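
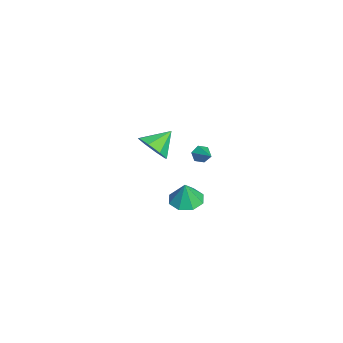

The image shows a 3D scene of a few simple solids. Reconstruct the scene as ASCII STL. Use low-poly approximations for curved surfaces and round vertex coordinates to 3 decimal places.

solid 
facet normal -0.816 -0.366 -0.446
outer loop
vertex -3.015 0.223 -1.934
vertex -3.352 0.594 -1.622
vertex -3.139 0.759 -2.147
endloop
endfacet
facet normal 0.785 -0.064 -0.617
outer loop
vertex -3.015 0.223 -1.934
vertex -3.139 0.759 -2.147
vertex -2.208 1.106 -0.998
endloop
endfacet
facet normal -0.817 -0.365 -0.446
outer loop
vertex -3.139 0.759 -2.147
vertex -3.352 0.594 -1.622
vertex -3.475 1.13 -1.835
endloop
endfacet
facet normal 0.362 0.770 -0.526
outer loop
vertex -3.139 0.759 -2.147
vertex -3.475 1.13 -1.835
vertex -2.208 1.106 -0.998
endloop
endfacet
facet normal -0.817 -0.365 -0.447
outer loop
vertex -3.475 1.13 -1.835
vertex -3.352 0.594 -1.622
vertex -3.688 0.965 -1.311
endloop
endfacet
facet normal -0.143 0.959 0.244
outer loop
vertex -3.475 1.13 -1.835
vertex -3.688 0.965 -1.311
vertex -2.208 1.106 -0.998
endloop
endfacet
facet normal -0.817 -0.365 -0.447
outer loop
vertex -3.688 0.965 -1.311
vertex -3.352 0.594 -1.622
vertex -3.565 0.429 -1.098
endloop
endfacet
facet normal -0.225 0.315 0.922
outer loop
vertex -3.688 0.965 -1.311
vertex -3.565 0.429 -1.098
vertex -2.208 1.106 -0.998
endloop
endfacet
facet normal -0.816 -0.366 -0.447
outer loop
vertex -3.565 0.429 -1.098
vertex -3.352 0.594 -1.622
vertex -3.228 0.058 -1.41
endloop
endfacet
facet normal 0.198 -0.519 0.831
outer loop
vertex -3.565 0.429 -1.098
vertex -3.228 0.058 -1.41
vertex -2.208 1.106 -0.998
endloop
endfacet
facet normal -0.816 -0.366 -0.447
outer loop
vertex -3.228 0.058 -1.41
vertex -3.352 0.594 -1.622
vertex -3.015 0.223 -1.934
endloop
endfacet
facet normal 0.703 -0.709 0.063
outer loop
vertex -3.228 0.058 -1.41
vertex -3.015 0.223 -1.934
vertex -2.208 1.106 -0.998
endloop
endfacet
facet normal 0.475 -0.672 -0.568
outer loop
vertex 3.591 -2.256 4.174
vertex 2.962 -2.064 3.421
vertex 3.842 -1.694 3.719
endloop
endfacet
facet normal 0.431 0.444 0.786
outer loop
vertex 3.591 -2.256 4.174
vertex 3.842 -1.694 3.719
vertex 2.278 -1.096 4.239
endloop
endfacet
facet normal 0.475 -0.672 -0.568
outer loop
vertex 3.842 -1.694 3.719
vertex 2.962 -2.064 3.421
vertex 3.577 -1.349 3.089
endloop
endfacet
facet normal 0.425 0.857 0.291
outer loop
vertex 3.842 -1.694 3.719
vertex 3.577 -1.349 3.089
vertex 2.278 -1.096 4.239
endloop
endfacet
facet normal 0.475 -0.672 -0.568
outer loop
vertex 3.577 -1.349 3.089
vertex 2.962 -2.064 3.421
vertex 2.952 -1.423 2.654
endloop
endfacet
facet normal 0.019 0.981 -0.194
outer loop
vertex 3.577 -1.349 3.089
vertex 2.952 -1.423 2.654
vertex 2.278 -1.096 4.239
endloop
endfacet
facet normal 0.475 -0.672 -0.568
outer loop
vertex 2.952 -1.423 2.654
vertex 2.962 -2.064 3.421
vertex 2.333 -1.872 2.668
endloop
endfacet
facet normal -0.547 0.743 -0.386
outer loop
vertex 2.952 -1.423 2.654
vertex 2.333 -1.872 2.668
vertex 2.278 -1.096 4.239
endloop
endfacet
facet normal 0.475 -0.672 -0.568
outer loop
vertex 2.333 -1.872 2.668
vertex 2.962 -2.064 3.421
vertex 2.082 -2.434 3.123
endloop
endfacet
facet normal -0.944 0.282 -0.172
outer loop
vertex 2.333 -1.872 2.668
vertex 2.082 -2.434 3.123
vertex 2.278 -1.096 4.239
endloop
endfacet
facet normal 0.475 -0.673 -0.567
outer loop
vertex 2.082 -2.434 3.123
vertex 2.962 -2.064 3.421
vertex 2.346 -2.779 3.753
endloop
endfacet
facet normal -0.938 -0.131 0.321
outer loop
vertex 2.082 -2.434 3.123
vertex 2.346 -2.779 3.753
vertex 2.278 -1.096 4.239
endloop
endfacet
facet normal 0.475 -0.673 -0.568
outer loop
vertex 2.346 -2.779 3.753
vertex 2.962 -2.064 3.421
vertex 2.972 -2.705 4.189
endloop
endfacet
facet normal -0.532 -0.255 0.807
outer loop
vertex 2.346 -2.779 3.753
vertex 2.972 -2.705 4.189
vertex 2.278 -1.096 4.239
endloop
endfacet
facet normal 0.474 -0.673 -0.568
outer loop
vertex 2.972 -2.705 4.189
vertex 2.962 -2.064 3.421
vertex 3.591 -2.256 4.174
endloop
endfacet
facet normal 0.036 -0.016 0.999
outer loop
vertex 2.972 -2.705 4.189
vertex 3.591 -2.256 4.174
vertex 2.278 -1.096 4.239
endloop
endfacet
facet normal -0.207 0.056 -0.977
outer loop
vertex -1.036 0.103 -4.469
vertex -1.959 -0.24 -4.293
vertex -1.536 0.666 -4.331
endloop
endfacet
facet normal 0.725 0.538 0.430
outer loop
vertex -1.036 0.103 -4.469
vertex -1.536 0.666 -4.331
vertex -1.661 -0.32 -2.887
endloop
endfacet
facet normal -0.208 0.056 -0.977
outer loop
vertex -1.536 0.666 -4.331
vertex -1.959 -0.24 -4.293
vertex -2.283 0.698 -4.17
endloop
endfacet
facet normal 0.157 0.809 0.566
outer loop
vertex -1.536 0.666 -4.331
vertex -2.283 0.698 -4.17
vertex -1.661 -0.32 -2.887
endloop
endfacet
facet normal -0.207 0.057 -0.977
outer loop
vertex -2.283 0.698 -4.17
vertex -1.959 -0.24 -4.293
vertex -2.841 0.182 -4.082
endloop
endfacet
facet normal -0.438 0.589 0.679
outer loop
vertex -2.283 0.698 -4.17
vertex -2.841 0.182 -4.082
vertex -1.661 -0.32 -2.887
endloop
endfacet
facet normal -0.207 0.056 -0.977
outer loop
vertex -2.841 0.182 -4.082
vertex -1.959 -0.24 -4.293
vertex -2.882 -0.582 -4.117
endloop
endfacet
facet normal -0.710 0.006 0.704
outer loop
vertex -2.841 0.182 -4.082
vertex -2.882 -0.582 -4.117
vertex -1.661 -0.32 -2.887
endloop
endfacet
facet normal -0.207 0.056 -0.977
outer loop
vertex -2.882 -0.582 -4.117
vertex -1.959 -0.24 -4.293
vertex -2.382 -1.145 -4.255
endloop
endfacet
facet normal -0.501 -0.598 0.625
outer loop
vertex -2.882 -0.582 -4.117
vertex -2.382 -1.145 -4.255
vertex -1.661 -0.32 -2.887
endloop
endfacet
facet normal -0.208 0.056 -0.977
outer loop
vertex -2.382 -1.145 -4.255
vertex -1.959 -0.24 -4.293
vertex -1.635 -1.178 -4.416
endloop
endfacet
facet normal 0.067 -0.870 0.489
outer loop
vertex -2.382 -1.145 -4.255
vertex -1.635 -1.178 -4.416
vertex -1.661 -0.32 -2.887
endloop
endfacet
facet normal -0.208 0.056 -0.977
outer loop
vertex -1.635 -1.178 -4.416
vertex -1.959 -0.24 -4.293
vertex -1.077 -0.661 -4.505
endloop
endfacet
facet normal 0.661 -0.649 0.376
outer loop
vertex -1.635 -1.178 -4.416
vertex -1.077 -0.661 -4.505
vertex -1.661 -0.32 -2.887
endloop
endfacet
facet normal -0.207 0.057 -0.977
outer loop
vertex -1.077 -0.661 -4.505
vertex -1.959 -0.24 -4.293
vertex -1.036 0.103 -4.469
endloop
endfacet
facet normal 0.934 -0.067 0.351
outer loop
vertex -1.077 -0.661 -4.505
vertex -1.036 0.103 -4.469
vertex -1.661 -0.32 -2.887
endloop
endfacet

endsolid


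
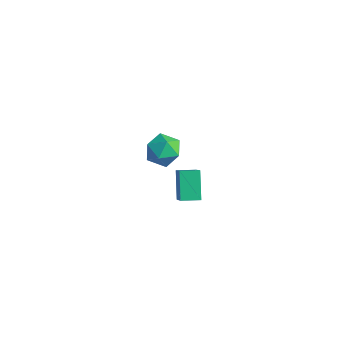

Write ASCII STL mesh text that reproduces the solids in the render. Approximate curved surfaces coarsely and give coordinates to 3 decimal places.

solid 
facet normal -0.368 0.869 0.330
outer loop
vertex -2.056 -1.101 1.413
vertex -2.144 -1.438 2.202
vertex -1.41 -1.043 1.981
endloop
endfacet
facet normal 0.092 0.975 -0.204
outer loop
vertex -2.056 -1.101 1.413
vertex -1.41 -1.043 1.981
vertex -1.243 -1.231 1.157
endloop
endfacet
facet normal -0.145 0.617 -0.774
outer loop
vertex -2.056 -1.101 1.413
vertex -1.243 -1.231 1.157
vertex -1.874 -1.743 0.867
endloop
endfacet
facet normal -0.753 0.290 -0.591
outer loop
vertex -2.056 -1.101 1.413
vertex -1.874 -1.743 0.867
vertex -2.431 -1.871 1.513
endloop
endfacet
facet normal -0.891 0.446 0.091
outer loop
vertex -2.056 -1.101 1.413
vertex -2.431 -1.871 1.513
vertex -2.144 -1.438 2.202
endloop
endfacet
facet normal 0.720 0.694 -0.012
outer loop
vertex -1.243 -1.231 1.157
vertex -1.41 -1.043 1.981
vertex -0.829 -1.649 1.787
endloop
endfacet
facet normal -0.025 0.524 0.852
outer loop
vertex -1.41 -1.043 1.981
vertex -2.144 -1.438 2.202
vertex -1.386 -1.777 2.433
endloop
endfacet
facet normal -0.871 -0.162 0.465
outer loop
vertex -2.144 -1.438 2.202
vertex -2.431 -1.871 1.513
vertex -2.017 -2.289 2.143
endloop
endfacet
facet normal -0.647 -0.415 -0.640
outer loop
vertex -2.431 -1.871 1.513
vertex -1.874 -1.743 0.867
vertex -1.85 -2.477 1.319
endloop
endfacet
facet normal 0.336 0.115 -0.935
outer loop
vertex -1.874 -1.743 0.867
vertex -1.243 -1.231 1.157
vertex -1.116 -2.082 1.098
endloop
endfacet
facet normal 0.753 -0.290 0.591
outer loop
vertex -1.204 -2.419 1.887
vertex -0.829 -1.649 1.787
vertex -1.386 -1.777 2.433
endloop
endfacet
facet normal 0.145 -0.617 0.774
outer loop
vertex -1.204 -2.419 1.887
vertex -1.386 -1.777 2.433
vertex -2.017 -2.289 2.143
endloop
endfacet
facet normal -0.092 -0.975 0.204
outer loop
vertex -1.204 -2.419 1.887
vertex -2.017 -2.289 2.143
vertex -1.85 -2.477 1.319
endloop
endfacet
facet normal 0.368 -0.869 -0.330
outer loop
vertex -1.204 -2.419 1.887
vertex -1.85 -2.477 1.319
vertex -1.116 -2.082 1.098
endloop
endfacet
facet normal 0.891 -0.446 -0.091
outer loop
vertex -1.204 -2.419 1.887
vertex -1.116 -2.082 1.098
vertex -0.829 -1.649 1.787
endloop
endfacet
facet normal 0.647 0.415 0.640
outer loop
vertex -1.386 -1.777 2.433
vertex -0.829 -1.649 1.787
vertex -1.41 -1.043 1.981
endloop
endfacet
facet normal -0.336 -0.115 0.935
outer loop
vertex -2.017 -2.289 2.143
vertex -1.386 -1.777 2.433
vertex -2.144 -1.438 2.202
endloop
endfacet
facet normal -0.720 -0.694 0.012
outer loop
vertex -1.85 -2.477 1.319
vertex -2.017 -2.289 2.143
vertex -2.431 -1.871 1.513
endloop
endfacet
facet normal 0.025 -0.524 -0.852
outer loop
vertex -1.116 -2.082 1.098
vertex -1.85 -2.477 1.319
vertex -1.874 -1.743 0.867
endloop
endfacet
facet normal 0.871 0.162 -0.465
outer loop
vertex -0.829 -1.649 1.787
vertex -1.116 -2.082 1.098
vertex -1.243 -1.231 1.157
endloop
endfacet
facet normal -0.556 0.410 -0.723
outer loop
vertex -3.834 1.089 -3.646
vertex -3.266 1.786 -3.687
vertex -3.023 0.366 -4.68
endloop
endfacet
facet normal -0.632 -0.774 0.045
outer loop
vertex -2.034 -0.366 -3.393
vertex -3.834 1.089 -3.646
vertex -3.023 0.366 -4.68
endloop
endfacet
facet normal -0.555 0.411 -0.723
outer loop
vertex -3.023 0.366 -4.68
vertex -3.266 1.786 -3.687
vertex -2.455 1.062 -4.721
endloop
endfacet
facet normal 0.541 -0.482 -0.690
outer loop
vertex -2.455 1.062 -4.721
vertex -2.034 -0.366 -3.393
vertex -3.023 0.366 -4.68
endloop
endfacet
facet normal -0.541 0.481 0.690
outer loop
vertex -3.834 1.089 -3.646
vertex -2.277 1.054 -2.4
vertex -3.266 1.786 -3.687
endloop
endfacet
facet normal -0.632 -0.774 0.046
outer loop
vertex -2.845 0.358 -2.359
vertex -3.834 1.089 -3.646
vertex -2.034 -0.366 -3.393
endloop
endfacet
facet normal -0.541 0.482 0.689
outer loop
vertex -2.845 0.358 -2.359
vertex -2.277 1.054 -2.4
vertex -3.834 1.089 -3.646
endloop
endfacet
facet normal 0.632 0.774 -0.046
outer loop
vertex -3.266 1.786 -3.687
vertex -2.277 1.054 -2.4
vertex -2.455 1.062 -4.721
endloop
endfacet
facet normal 0.541 -0.482 -0.689
outer loop
vertex -1.466 0.331 -3.434
vertex -2.034 -0.366 -3.393
vertex -2.455 1.062 -4.721
endloop
endfacet
facet normal 0.632 0.774 -0.046
outer loop
vertex -2.455 1.062 -4.721
vertex -2.277 1.054 -2.4
vertex -1.466 0.331 -3.434
endloop
endfacet
facet normal 0.556 -0.410 0.723
outer loop
vertex -1.466 0.331 -3.434
vertex -2.845 0.358 -2.359
vertex -2.034 -0.366 -3.393
endloop
endfacet
facet normal 0.556 -0.411 0.723
outer loop
vertex -2.277 1.054 -2.4
vertex -2.845 0.358 -2.359
vertex -1.466 0.331 -3.434
endloop
endfacet

endsolid


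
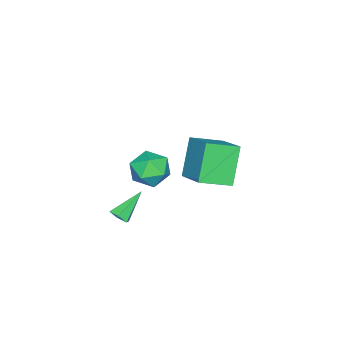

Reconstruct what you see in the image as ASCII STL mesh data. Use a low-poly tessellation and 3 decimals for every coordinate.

solid 
facet normal -0.300 0.941 0.157
outer loop
vertex 3.252 0.92 1.798
vertex 3.176 0.731 2.787
vertex 4.045 1.072 2.403
endloop
endfacet
facet normal 0.137 0.903 -0.407
outer loop
vertex 3.252 0.92 1.798
vertex 4.045 1.072 2.403
vertex 4.175 0.645 1.498
endloop
endfacet
facet normal -0.151 0.452 -0.879
outer loop
vertex 3.252 0.92 1.798
vertex 4.175 0.645 1.498
vertex 3.387 0.04 1.322
endloop
endfacet
facet normal -0.766 0.211 -0.608
outer loop
vertex 3.252 0.92 1.798
vertex 3.387 0.04 1.322
vertex 2.769 0.093 2.119
endloop
endfacet
facet normal -0.858 0.513 0.032
outer loop
vertex 3.252 0.92 1.798
vertex 2.769 0.093 2.119
vertex 3.176 0.731 2.787
endloop
endfacet
facet normal 0.756 0.627 -0.187
outer loop
vertex 4.175 0.645 1.498
vertex 4.045 1.072 2.403
vertex 4.671 0.287 2.301
endloop
endfacet
facet normal 0.050 0.688 0.724
outer loop
vertex 4.045 1.072 2.403
vertex 3.176 0.731 2.787
vertex 4.053 0.34 3.098
endloop
endfacet
facet normal -0.852 -0.005 0.524
outer loop
vertex 3.176 0.731 2.787
vertex 2.769 0.093 2.119
vertex 3.265 -0.265 2.922
endloop
endfacet
facet normal -0.703 -0.494 -0.512
outer loop
vertex 2.769 0.093 2.119
vertex 3.387 0.04 1.322
vertex 3.395 -0.692 2.017
endloop
endfacet
facet normal 0.291 -0.103 -0.951
outer loop
vertex 3.387 0.04 1.322
vertex 4.175 0.645 1.498
vertex 4.264 -0.351 1.633
endloop
endfacet
facet normal 0.766 -0.211 0.608
outer loop
vertex 4.188 -0.54 2.622
vertex 4.671 0.287 2.301
vertex 4.053 0.34 3.098
endloop
endfacet
facet normal 0.151 -0.452 0.879
outer loop
vertex 4.188 -0.54 2.622
vertex 4.053 0.34 3.098
vertex 3.265 -0.265 2.922
endloop
endfacet
facet normal -0.137 -0.903 0.407
outer loop
vertex 4.188 -0.54 2.622
vertex 3.265 -0.265 2.922
vertex 3.395 -0.692 2.017
endloop
endfacet
facet normal 0.300 -0.941 -0.157
outer loop
vertex 4.188 -0.54 2.622
vertex 3.395 -0.692 2.017
vertex 4.264 -0.351 1.633
endloop
endfacet
facet normal 0.858 -0.513 -0.032
outer loop
vertex 4.188 -0.54 2.622
vertex 4.264 -0.351 1.633
vertex 4.671 0.287 2.301
endloop
endfacet
facet normal 0.703 0.494 0.512
outer loop
vertex 4.053 0.34 3.098
vertex 4.671 0.287 2.301
vertex 4.045 1.072 2.403
endloop
endfacet
facet normal -0.291 0.103 0.951
outer loop
vertex 3.265 -0.265 2.922
vertex 4.053 0.34 3.098
vertex 3.176 0.731 2.787
endloop
endfacet
facet normal -0.756 -0.627 0.187
outer loop
vertex 3.395 -0.692 2.017
vertex 3.265 -0.265 2.922
vertex 2.769 0.093 2.119
endloop
endfacet
facet normal -0.050 -0.688 -0.724
outer loop
vertex 4.264 -0.351 1.633
vertex 3.395 -0.692 2.017
vertex 3.387 0.04 1.322
endloop
endfacet
facet normal 0.852 0.005 -0.524
outer loop
vertex 4.671 0.287 2.301
vertex 4.264 -0.351 1.633
vertex 4.175 0.645 1.498
endloop
endfacet
facet normal -0.536 -0.111 0.837
outer loop
vertex -1.691 -0.832 0.247
vertex -0.54 0.629 1.178
vertex -2.762 0.349 -0.281
endloop
endfacet
facet normal -0.554 -0.702 -0.448
outer loop
vertex -1.6 0.591 -2.098
vertex -1.691 -0.832 0.247
vertex -2.762 0.349 -0.281
endloop
endfacet
facet normal -0.536 -0.111 0.837
outer loop
vertex -2.762 0.349 -0.281
vertex -0.54 0.629 1.178
vertex -1.611 1.81 0.649
endloop
endfacet
facet normal -0.638 0.703 -0.314
outer loop
vertex -1.611 1.81 0.649
vertex -1.6 0.591 -2.098
vertex -2.762 0.349 -0.281
endloop
endfacet
facet normal 0.638 -0.703 0.314
outer loop
vertex -1.691 -0.832 0.247
vertex 0.622 0.871 -0.639
vertex -0.54 0.629 1.178
endloop
endfacet
facet normal -0.553 -0.702 -0.448
outer loop
vertex -0.529 -0.59 -1.569
vertex -1.691 -0.832 0.247
vertex -1.6 0.591 -2.098
endloop
endfacet
facet normal 0.638 -0.703 0.315
outer loop
vertex -0.529 -0.59 -1.569
vertex 0.622 0.871 -0.639
vertex -1.691 -0.832 0.247
endloop
endfacet
facet normal 0.553 0.702 0.448
outer loop
vertex -0.54 0.629 1.178
vertex 0.622 0.871 -0.639
vertex -1.611 1.81 0.649
endloop
endfacet
facet normal -0.638 0.703 -0.315
outer loop
vertex -0.449 2.052 -1.167
vertex -1.6 0.591 -2.098
vertex -1.611 1.81 0.649
endloop
endfacet
facet normal 0.554 0.702 0.448
outer loop
vertex -1.611 1.81 0.649
vertex 0.622 0.871 -0.639
vertex -0.449 2.052 -1.167
endloop
endfacet
facet normal 0.536 0.111 -0.837
outer loop
vertex -0.449 2.052 -1.167
vertex -0.529 -0.59 -1.569
vertex -1.6 0.591 -2.098
endloop
endfacet
facet normal 0.535 0.111 -0.837
outer loop
vertex 0.622 0.871 -0.639
vertex -0.529 -0.59 -1.569
vertex -0.449 2.052 -1.167
endloop
endfacet
facet normal 0.612 -0.331 -0.718
outer loop
vertex 3.662 -1.547 -1.832
vertex 3.227 -1.69 -2.137
vertex 3.443 -1.187 -2.185
endloop
endfacet
facet normal 0.492 0.744 0.453
outer loop
vertex 3.662 -1.547 -1.832
vertex 3.443 -1.187 -2.185
vertex 2.193 -1.13 -0.923
endloop
endfacet
facet normal 0.612 -0.331 -0.718
outer loop
vertex 3.443 -1.187 -2.185
vertex 3.227 -1.69 -2.137
vertex 3.008 -1.33 -2.49
endloop
endfacet
facet normal -0.169 0.963 -0.211
outer loop
vertex 3.443 -1.187 -2.185
vertex 3.008 -1.33 -2.49
vertex 2.193 -1.13 -0.923
endloop
endfacet
facet normal 0.611 -0.332 -0.718
outer loop
vertex 3.008 -1.33 -2.49
vertex 3.227 -1.69 -2.137
vertex 2.792 -1.833 -2.441
endloop
endfacet
facet normal -0.827 0.309 -0.470
outer loop
vertex 3.008 -1.33 -2.49
vertex 2.792 -1.833 -2.441
vertex 2.193 -1.13 -0.923
endloop
endfacet
facet normal 0.611 -0.332 -0.719
outer loop
vertex 2.792 -1.833 -2.441
vertex 3.227 -1.69 -2.137
vertex 3.011 -2.194 -2.088
endloop
endfacet
facet normal -0.824 -0.563 -0.064
outer loop
vertex 2.792 -1.833 -2.441
vertex 3.011 -2.194 -2.088
vertex 2.193 -1.13 -0.923
endloop
endfacet
facet normal 0.611 -0.332 -0.719
outer loop
vertex 3.011 -2.194 -2.088
vertex 3.227 -1.69 -2.137
vertex 3.446 -2.051 -1.784
endloop
endfacet
facet normal -0.163 -0.783 0.601
outer loop
vertex 3.011 -2.194 -2.088
vertex 3.446 -2.051 -1.784
vertex 2.193 -1.13 -0.923
endloop
endfacet
facet normal 0.612 -0.331 -0.718
outer loop
vertex 3.446 -2.051 -1.784
vertex 3.227 -1.69 -2.137
vertex 3.662 -1.547 -1.832
endloop
endfacet
facet normal 0.495 -0.130 0.859
outer loop
vertex 3.446 -2.051 -1.784
vertex 3.662 -1.547 -1.832
vertex 2.193 -1.13 -0.923
endloop
endfacet

endsolid


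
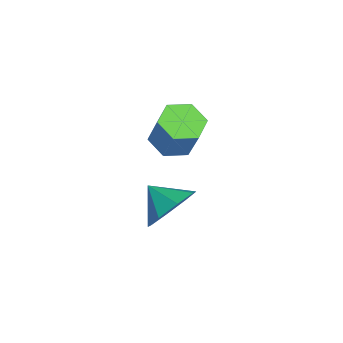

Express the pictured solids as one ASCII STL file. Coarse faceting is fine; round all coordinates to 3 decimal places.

solid 
facet normal 0.612 0.598 -0.517
outer loop
vertex 2.559 -0.543 -0.037
vertex 1.987 0.299 0.26
vertex 2.825 -0.216 0.656
endloop
endfacet
facet normal 0.170 -0.915 0.366
outer loop
vertex 2.559 -0.543 -0.037
vertex 2.825 -0.216 0.656
vertex 1.253 -0.419 0.88
endloop
endfacet
facet normal 0.612 0.598 -0.517
outer loop
vertex 2.825 -0.216 0.656
vertex 1.987 0.299 0.26
vertex 2.6 0.413 1.117
endloop
endfacet
facet normal 0.187 -0.536 0.823
outer loop
vertex 2.825 -0.216 0.656
vertex 2.6 0.413 1.117
vertex 1.253 -0.419 0.88
endloop
endfacet
facet normal 0.612 0.598 -0.517
outer loop
vertex 2.6 0.413 1.117
vertex 1.987 0.299 0.26
vertex 2.016 0.975 1.076
endloop
endfacet
facet normal -0.133 -0.066 0.989
outer loop
vertex 2.6 0.413 1.117
vertex 2.016 0.975 1.076
vertex 1.253 -0.419 0.88
endloop
endfacet
facet normal 0.612 0.598 -0.517
outer loop
vertex 2.016 0.975 1.076
vertex 1.987 0.299 0.26
vertex 1.415 1.141 0.557
endloop
endfacet
facet normal -0.602 0.221 0.767
outer loop
vertex 2.016 0.975 1.076
vertex 1.415 1.141 0.557
vertex 1.253 -0.419 0.88
endloop
endfacet
facet normal 0.613 0.598 -0.517
outer loop
vertex 1.415 1.141 0.557
vertex 1.987 0.299 0.26
vertex 1.15 0.814 -0.136
endloop
endfacet
facet normal -0.945 0.158 0.287
outer loop
vertex 1.415 1.141 0.557
vertex 1.15 0.814 -0.136
vertex 1.253 -0.419 0.88
endloop
endfacet
facet normal 0.613 0.598 -0.517
outer loop
vertex 1.15 0.814 -0.136
vertex 1.987 0.299 0.26
vertex 1.374 0.185 -0.598
endloop
endfacet
facet normal -0.961 -0.219 -0.168
outer loop
vertex 1.15 0.814 -0.136
vertex 1.374 0.185 -0.598
vertex 1.253 -0.419 0.88
endloop
endfacet
facet normal 0.613 0.598 -0.517
outer loop
vertex 1.374 0.185 -0.598
vertex 1.987 0.299 0.26
vertex 1.958 -0.377 -0.556
endloop
endfacet
facet normal -0.641 -0.691 -0.335
outer loop
vertex 1.374 0.185 -0.598
vertex 1.958 -0.377 -0.556
vertex 1.253 -0.419 0.88
endloop
endfacet
facet normal 0.612 0.598 -0.517
outer loop
vertex 1.958 -0.377 -0.556
vertex 1.987 0.299 0.26
vertex 2.559 -0.543 -0.037
endloop
endfacet
facet normal -0.172 -0.978 -0.113
outer loop
vertex 1.958 -0.377 -0.556
vertex 2.559 -0.543 -0.037
vertex 1.253 -0.419 0.88
endloop
endfacet
facet normal -0.383 -0.176 -0.907
outer loop
vertex 1.751 0.042 2.846
vertex 1.052 0.409 3.07
vertex 1.656 0.848 2.73
endloop
endfacet
facet normal 0.916 0.051 -0.397
outer loop
vertex 1.751 0.042 2.846
vertex 1.656 0.848 2.73
vertex 2.326 0.304 4.206
endloop
endfacet
facet normal 0.916 0.051 -0.397
outer loop
vertex 2.326 0.304 4.206
vertex 1.656 0.848 2.73
vertex 2.231 1.111 4.09
endloop
endfacet
facet normal 0.383 0.175 0.907
outer loop
vertex 2.326 0.304 4.206
vertex 2.231 1.111 4.09
vertex 1.628 0.671 4.43
endloop
endfacet
facet normal -0.383 -0.175 -0.907
outer loop
vertex 1.656 0.848 2.73
vertex 1.052 0.409 3.07
vertex 0.958 1.215 2.954
endloop
endfacet
facet normal 0.358 0.877 -0.321
outer loop
vertex 1.656 0.848 2.73
vertex 0.958 1.215 2.954
vertex 2.231 1.111 4.09
endloop
endfacet
facet normal 0.358 0.877 -0.321
outer loop
vertex 2.231 1.111 4.09
vertex 0.958 1.215 2.954
vertex 1.533 1.478 4.314
endloop
endfacet
facet normal 0.383 0.175 0.907
outer loop
vertex 2.231 1.111 4.09
vertex 1.533 1.478 4.314
vertex 1.628 0.671 4.43
endloop
endfacet
facet normal -0.383 -0.175 -0.907
outer loop
vertex 0.958 1.215 2.954
vertex 1.052 0.409 3.07
vertex 0.354 0.776 3.294
endloop
endfacet
facet normal -0.558 0.826 0.076
outer loop
vertex 0.958 1.215 2.954
vertex 0.354 0.776 3.294
vertex 1.533 1.478 4.314
endloop
endfacet
facet normal -0.558 0.826 0.077
outer loop
vertex 1.533 1.478 4.314
vertex 0.354 0.776 3.294
vertex 0.929 1.038 4.654
endloop
endfacet
facet normal 0.383 0.175 0.907
outer loop
vertex 1.533 1.478 4.314
vertex 0.929 1.038 4.654
vertex 1.628 0.671 4.43
endloop
endfacet
facet normal -0.383 -0.175 -0.907
outer loop
vertex 0.354 0.776 3.294
vertex 1.052 0.409 3.07
vertex 0.449 -0.031 3.41
endloop
endfacet
facet normal -0.916 -0.051 0.397
outer loop
vertex 0.354 0.776 3.294
vertex 0.449 -0.031 3.41
vertex 0.929 1.038 4.654
endloop
endfacet
facet normal -0.916 -0.051 0.397
outer loop
vertex 0.929 1.038 4.654
vertex 0.449 -0.031 3.41
vertex 1.024 0.232 4.77
endloop
endfacet
facet normal 0.383 0.176 0.907
outer loop
vertex 0.929 1.038 4.654
vertex 1.024 0.232 4.77
vertex 1.628 0.671 4.43
endloop
endfacet
facet normal -0.383 -0.175 -0.907
outer loop
vertex 0.449 -0.031 3.41
vertex 1.052 0.409 3.07
vertex 1.147 -0.398 3.186
endloop
endfacet
facet normal -0.358 -0.877 0.321
outer loop
vertex 0.449 -0.031 3.41
vertex 1.147 -0.398 3.186
vertex 1.024 0.232 4.77
endloop
endfacet
facet normal -0.358 -0.877 0.321
outer loop
vertex 1.024 0.232 4.77
vertex 1.147 -0.398 3.186
vertex 1.722 -0.135 4.546
endloop
endfacet
facet normal 0.383 0.175 0.907
outer loop
vertex 1.024 0.232 4.77
vertex 1.722 -0.135 4.546
vertex 1.628 0.671 4.43
endloop
endfacet
facet normal -0.383 -0.175 -0.907
outer loop
vertex 1.147 -0.398 3.186
vertex 1.052 0.409 3.07
vertex 1.751 0.042 2.846
endloop
endfacet
facet normal 0.559 -0.826 -0.076
outer loop
vertex 1.147 -0.398 3.186
vertex 1.751 0.042 2.846
vertex 1.722 -0.135 4.546
endloop
endfacet
facet normal 0.558 -0.827 -0.077
outer loop
vertex 1.722 -0.135 4.546
vertex 1.751 0.042 2.846
vertex 2.326 0.304 4.206
endloop
endfacet
facet normal 0.383 0.175 0.907
outer loop
vertex 1.722 -0.135 4.546
vertex 2.326 0.304 4.206
vertex 1.628 0.671 4.43
endloop
endfacet

endsolid


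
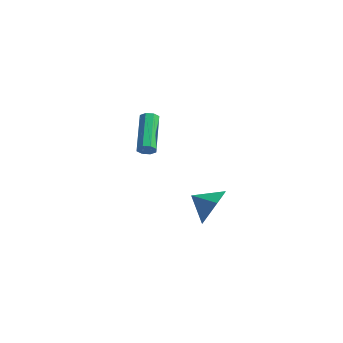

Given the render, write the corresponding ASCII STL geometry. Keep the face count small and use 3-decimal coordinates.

solid 
facet normal 0.272 -0.908 -0.318
outer loop
vertex -0.82 1.244 -1.347
vertex -1.081 1.321 -1.79
vertex -0.595 1.41 -1.629
endloop
endfacet
facet normal 0.778 0.013 0.628
outer loop
vertex -0.82 1.244 -1.347
vertex -0.595 1.41 -1.629
vertex -1.418 3.242 -0.647
endloop
endfacet
facet normal 0.778 0.013 0.628
outer loop
vertex -1.418 3.242 -0.647
vertex -0.595 1.41 -1.629
vertex -1.192 3.409 -0.93
endloop
endfacet
facet normal -0.272 0.908 0.318
outer loop
vertex -1.418 3.242 -0.647
vertex -1.192 3.409 -0.93
vertex -1.679 3.319 -1.09
endloop
endfacet
facet normal 0.271 -0.909 -0.317
outer loop
vertex -0.595 1.41 -1.629
vertex -1.081 1.321 -1.79
vertex -0.654 1.524 -2.006
endloop
endfacet
facet normal 0.951 0.304 -0.057
outer loop
vertex -0.595 1.41 -1.629
vertex -0.654 1.524 -2.006
vertex -1.192 3.409 -0.93
endloop
endfacet
facet normal 0.951 0.305 -0.059
outer loop
vertex -1.192 3.409 -0.93
vertex -0.654 1.524 -2.006
vertex -1.252 3.523 -1.307
endloop
endfacet
facet normal -0.272 0.908 0.318
outer loop
vertex -1.192 3.409 -0.93
vertex -1.252 3.523 -1.307
vertex -1.679 3.319 -1.09
endloop
endfacet
facet normal 0.271 -0.909 -0.318
outer loop
vertex -0.654 1.524 -2.006
vertex -1.081 1.321 -1.79
vertex -0.964 1.519 -2.256
endloop
endfacet
facet normal 0.566 0.418 -0.710
outer loop
vertex -0.654 1.524 -2.006
vertex -0.964 1.519 -2.256
vertex -1.252 3.523 -1.307
endloop
endfacet
facet normal 0.567 0.418 -0.710
outer loop
vertex -1.252 3.523 -1.307
vertex -0.964 1.519 -2.256
vertex -1.561 3.517 -1.557
endloop
endfacet
facet normal -0.273 0.908 0.316
outer loop
vertex -1.252 3.523 -1.307
vertex -1.561 3.517 -1.557
vertex -1.679 3.319 -1.09
endloop
endfacet
facet normal 0.271 -0.908 -0.318
outer loop
vertex -0.964 1.519 -2.256
vertex -1.081 1.321 -1.79
vertex -1.342 1.398 -2.233
endloop
endfacet
facet normal -0.149 0.286 -0.946
outer loop
vertex -0.964 1.519 -2.256
vertex -1.342 1.398 -2.233
vertex -1.561 3.517 -1.557
endloop
endfacet
facet normal -0.151 0.286 -0.946
outer loop
vertex -1.561 3.517 -1.557
vertex -1.342 1.398 -2.233
vertex -1.94 3.396 -1.533
endloop
endfacet
facet normal -0.270 0.909 0.317
outer loop
vertex -1.561 3.517 -1.557
vertex -1.94 3.396 -1.533
vertex -1.679 3.319 -1.09
endloop
endfacet
facet normal 0.272 -0.908 -0.318
outer loop
vertex -1.342 1.398 -2.233
vertex -1.081 1.321 -1.79
vertex -1.568 1.231 -1.95
endloop
endfacet
facet normal -0.778 -0.013 -0.628
outer loop
vertex -1.342 1.398 -2.233
vertex -1.568 1.231 -1.95
vertex -1.94 3.396 -1.533
endloop
endfacet
facet normal -0.778 -0.013 -0.628
outer loop
vertex -1.94 3.396 -1.533
vertex -1.568 1.231 -1.95
vertex -2.165 3.23 -1.251
endloop
endfacet
facet normal -0.272 0.908 0.318
outer loop
vertex -1.94 3.396 -1.533
vertex -2.165 3.23 -1.251
vertex -1.679 3.319 -1.09
endloop
endfacet
facet normal 0.272 -0.908 -0.318
outer loop
vertex -1.568 1.231 -1.95
vertex -1.081 1.321 -1.79
vertex -1.508 1.117 -1.573
endloop
endfacet
facet normal -0.951 -0.305 0.059
outer loop
vertex -1.568 1.231 -1.95
vertex -1.508 1.117 -1.573
vertex -2.165 3.23 -1.251
endloop
endfacet
facet normal -0.951 -0.304 0.057
outer loop
vertex -2.165 3.23 -1.251
vertex -1.508 1.117 -1.573
vertex -2.106 3.116 -0.874
endloop
endfacet
facet normal -0.271 0.909 0.317
outer loop
vertex -2.165 3.23 -1.251
vertex -2.106 3.116 -0.874
vertex -1.679 3.319 -1.09
endloop
endfacet
facet normal 0.273 -0.908 -0.316
outer loop
vertex -1.508 1.117 -1.573
vertex -1.081 1.321 -1.79
vertex -1.199 1.123 -1.323
endloop
endfacet
facet normal -0.567 -0.418 0.710
outer loop
vertex -1.508 1.117 -1.573
vertex -1.199 1.123 -1.323
vertex -2.106 3.116 -0.874
endloop
endfacet
facet normal -0.566 -0.418 0.711
outer loop
vertex -2.106 3.116 -0.874
vertex -1.199 1.123 -1.323
vertex -1.796 3.121 -0.624
endloop
endfacet
facet normal -0.271 0.909 0.318
outer loop
vertex -2.106 3.116 -0.874
vertex -1.796 3.121 -0.624
vertex -1.679 3.319 -1.09
endloop
endfacet
facet normal 0.270 -0.909 -0.317
outer loop
vertex -1.199 1.123 -1.323
vertex -1.081 1.321 -1.79
vertex -0.82 1.244 -1.347
endloop
endfacet
facet normal 0.151 -0.286 0.946
outer loop
vertex -1.199 1.123 -1.323
vertex -0.82 1.244 -1.347
vertex -1.796 3.121 -0.624
endloop
endfacet
facet normal 0.149 -0.287 0.946
outer loop
vertex -1.796 3.121 -0.624
vertex -0.82 1.244 -1.347
vertex -1.418 3.242 -0.647
endloop
endfacet
facet normal -0.271 0.908 0.318
outer loop
vertex -1.796 3.121 -0.624
vertex -1.418 3.242 -0.647
vertex -1.679 3.319 -1.09
endloop
endfacet
facet normal 0.930 -0.077 -0.358
outer loop
vertex 4.324 -3.886 0.682
vertex 4.018 -3.397 -0.219
vertex 4.383 -2.821 0.605
endloop
endfacet
facet normal -0.274 0.084 0.958
outer loop
vertex 4.324 -3.886 0.682
vertex 4.383 -2.821 0.605
vertex 2.882 -3.303 0.219
endloop
endfacet
facet normal 0.930 -0.077 -0.359
outer loop
vertex 4.383 -2.821 0.605
vertex 4.018 -3.397 -0.219
vertex 4.076 -2.332 -0.296
endloop
endfacet
facet normal -0.380 0.753 0.538
outer loop
vertex 4.383 -2.821 0.605
vertex 4.076 -2.332 -0.296
vertex 2.882 -3.303 0.219
endloop
endfacet
facet normal 0.930 -0.077 -0.359
outer loop
vertex 4.076 -2.332 -0.296
vertex 4.018 -3.397 -0.219
vertex 3.711 -2.908 -1.12
endloop
endfacet
facet normal -0.669 0.715 -0.203
outer loop
vertex 4.076 -2.332 -0.296
vertex 3.711 -2.908 -1.12
vertex 2.882 -3.303 0.219
endloop
endfacet
facet normal 0.930 -0.077 -0.359
outer loop
vertex 3.711 -2.908 -1.12
vertex 4.018 -3.397 -0.219
vertex 3.652 -3.974 -1.043
endloop
endfacet
facet normal -0.851 0.009 -0.524
outer loop
vertex 3.711 -2.908 -1.12
vertex 3.652 -3.974 -1.043
vertex 2.882 -3.303 0.219
endloop
endfacet
facet normal 0.930 -0.077 -0.359
outer loop
vertex 3.652 -3.974 -1.043
vertex 4.018 -3.397 -0.219
vertex 3.959 -4.463 -0.142
endloop
endfacet
facet normal -0.745 -0.659 -0.104
outer loop
vertex 3.652 -3.974 -1.043
vertex 3.959 -4.463 -0.142
vertex 2.882 -3.303 0.219
endloop
endfacet
facet normal 0.931 -0.077 -0.358
outer loop
vertex 3.959 -4.463 -0.142
vertex 4.018 -3.397 -0.219
vertex 4.324 -3.886 0.682
endloop
endfacet
facet normal -0.456 -0.622 0.637
outer loop
vertex 3.959 -4.463 -0.142
vertex 4.324 -3.886 0.682
vertex 2.882 -3.303 0.219
endloop
endfacet

endsolid


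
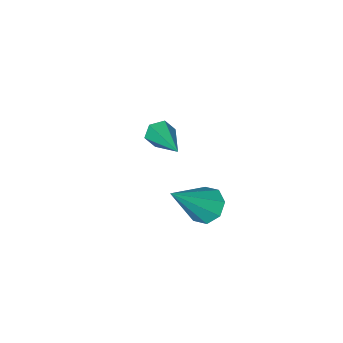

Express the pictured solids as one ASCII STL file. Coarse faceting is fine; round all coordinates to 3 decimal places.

solid 
facet normal -0.321 -0.861 -0.394
outer loop
vertex -2.231 -0.908 -0.674
vertex -2.459 -0.637 -1.081
vertex -1.949 -0.808 -1.123
endloop
endfacet
facet normal 0.842 -0.263 0.470
outer loop
vertex -2.231 -0.908 -0.674
vertex -1.949 -0.808 -1.123
vertex -1.821 1.077 -0.299
endloop
endfacet
facet normal -0.321 -0.861 -0.393
outer loop
vertex -1.949 -0.808 -1.123
vertex -2.459 -0.637 -1.081
vertex -2.176 -0.537 -1.531
endloop
endfacet
facet normal 0.900 0.122 -0.419
outer loop
vertex -1.949 -0.808 -1.123
vertex -2.176 -0.537 -1.531
vertex -1.821 1.077 -0.299
endloop
endfacet
facet normal -0.321 -0.862 -0.393
outer loop
vertex -2.176 -0.537 -1.531
vertex -2.459 -0.637 -1.081
vertex -2.687 -0.366 -1.489
endloop
endfacet
facet normal 0.129 0.584 -0.802
outer loop
vertex -2.176 -0.537 -1.531
vertex -2.687 -0.366 -1.489
vertex -1.821 1.077 -0.299
endloop
endfacet
facet normal -0.320 -0.862 -0.394
outer loop
vertex -2.687 -0.366 -1.489
vertex -2.459 -0.637 -1.081
vertex -2.97 -0.466 -1.04
endloop
endfacet
facet normal -0.695 0.657 -0.292
outer loop
vertex -2.687 -0.366 -1.489
vertex -2.97 -0.466 -1.04
vertex -1.821 1.077 -0.299
endloop
endfacet
facet normal -0.320 -0.862 -0.394
outer loop
vertex -2.97 -0.466 -1.04
vertex -2.459 -0.637 -1.081
vertex -2.742 -0.737 -0.632
endloop
endfacet
facet normal -0.752 0.272 0.601
outer loop
vertex -2.97 -0.466 -1.04
vertex -2.742 -0.737 -0.632
vertex -1.821 1.077 -0.299
endloop
endfacet
facet normal -0.321 -0.861 -0.394
outer loop
vertex -2.742 -0.737 -0.632
vertex -2.459 -0.637 -1.081
vertex -2.231 -0.908 -0.674
endloop
endfacet
facet normal 0.017 -0.189 0.982
outer loop
vertex -2.742 -0.737 -0.632
vertex -2.231 -0.908 -0.674
vertex -1.821 1.077 -0.299
endloop
endfacet
facet normal -0.674 0.034 -0.738
outer loop
vertex -0.495 3.166 -0.702
vertex -0.841 3.644 -0.364
vertex -0.338 3.647 -0.823
endloop
endfacet
facet normal 0.846 -0.372 -0.382
outer loop
vertex -0.495 3.166 -0.702
vertex -0.338 3.647 -0.823
vertex 0.501 3.576 1.104
endloop
endfacet
facet normal -0.674 0.034 -0.738
outer loop
vertex -0.338 3.647 -0.823
vertex -0.841 3.644 -0.364
vertex -0.476 4.127 -0.675
endloop
endfacet
facet normal 0.861 0.359 -0.361
outer loop
vertex -0.338 3.647 -0.823
vertex -0.476 4.127 -0.675
vertex 0.501 3.576 1.104
endloop
endfacet
facet normal -0.674 0.034 -0.738
outer loop
vertex -0.476 4.127 -0.675
vertex -0.841 3.644 -0.364
vertex -0.827 4.324 -0.345
endloop
endfacet
facet normal 0.490 0.872 0.001
outer loop
vertex -0.476 4.127 -0.675
vertex -0.827 4.324 -0.345
vertex 0.501 3.576 1.104
endloop
endfacet
facet normal -0.675 0.034 -0.737
outer loop
vertex -0.827 4.324 -0.345
vertex -0.841 3.644 -0.364
vertex -1.186 4.122 -0.026
endloop
endfacet
facet normal -0.050 0.868 0.494
outer loop
vertex -0.827 4.324 -0.345
vertex -1.186 4.122 -0.026
vertex 0.501 3.576 1.104
endloop
endfacet
facet normal -0.674 0.036 -0.738
outer loop
vertex -1.186 4.122 -0.026
vertex -0.841 3.644 -0.364
vertex -1.343 3.641 0.094
endloop
endfacet
facet normal -0.440 0.350 0.827
outer loop
vertex -1.186 4.122 -0.026
vertex -1.343 3.641 0.094
vertex 0.501 3.576 1.104
endloop
endfacet
facet normal -0.674 0.034 -0.738
outer loop
vertex -1.343 3.641 0.094
vertex -0.841 3.644 -0.364
vertex -1.205 3.161 -0.054
endloop
endfacet
facet normal -0.455 -0.379 0.806
outer loop
vertex -1.343 3.641 0.094
vertex -1.205 3.161 -0.054
vertex 0.501 3.576 1.104
endloop
endfacet
facet normal -0.674 0.035 -0.738
outer loop
vertex -1.205 3.161 -0.054
vertex -0.841 3.644 -0.364
vertex -0.854 2.965 -0.384
endloop
endfacet
facet normal -0.083 -0.893 0.442
outer loop
vertex -1.205 3.161 -0.054
vertex -0.854 2.965 -0.384
vertex 0.501 3.576 1.104
endloop
endfacet
facet normal -0.673 0.035 -0.738
outer loop
vertex -0.854 2.965 -0.384
vertex -0.841 3.644 -0.364
vertex -0.495 3.166 -0.702
endloop
endfacet
facet normal 0.455 -0.889 -0.049
outer loop
vertex -0.854 2.965 -0.384
vertex -0.495 3.166 -0.702
vertex 0.501 3.576 1.104
endloop
endfacet

endsolid


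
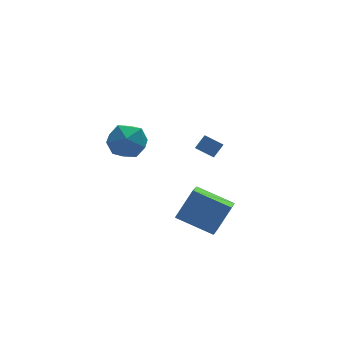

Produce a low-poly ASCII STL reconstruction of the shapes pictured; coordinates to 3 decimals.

solid 
facet normal -0.700 0.544 0.463
outer loop
vertex -0.118 -2.979 2.792
vertex 0.421 -2.784 3.378
vertex 0.168 -2.151 2.252
endloop
endfacet
facet normal -0.657 -0.239 -0.715
outer loop
vertex 0.819 -2.656 1.822
vertex -0.118 -2.979 2.792
vertex 0.168 -2.151 2.252
endloop
endfacet
facet normal -0.701 0.543 0.463
outer loop
vertex 0.168 -2.151 2.252
vertex 0.421 -2.784 3.378
vertex 0.707 -1.955 2.838
endloop
endfacet
facet normal 0.278 0.805 -0.525
outer loop
vertex 0.707 -1.955 2.838
vertex 0.819 -2.656 1.822
vertex 0.168 -2.151 2.252
endloop
endfacet
facet normal -0.278 -0.805 0.524
outer loop
vertex -0.118 -2.979 2.792
vertex 1.072 -3.289 2.948
vertex 0.421 -2.784 3.378
endloop
endfacet
facet normal -0.658 -0.239 -0.715
outer loop
vertex 0.533 -3.485 2.362
vertex -0.118 -2.979 2.792
vertex 0.819 -2.656 1.822
endloop
endfacet
facet normal -0.278 -0.804 0.525
outer loop
vertex 0.533 -3.485 2.362
vertex 1.072 -3.289 2.948
vertex -0.118 -2.979 2.792
endloop
endfacet
facet normal 0.657 0.239 0.715
outer loop
vertex 0.421 -2.784 3.378
vertex 1.072 -3.289 2.948
vertex 0.707 -1.955 2.838
endloop
endfacet
facet normal 0.279 0.805 -0.524
outer loop
vertex 1.358 -2.461 2.408
vertex 0.819 -2.656 1.822
vertex 0.707 -1.955 2.838
endloop
endfacet
facet normal 0.658 0.239 0.715
outer loop
vertex 0.707 -1.955 2.838
vertex 1.072 -3.289 2.948
vertex 1.358 -2.461 2.408
endloop
endfacet
facet normal 0.700 -0.543 -0.463
outer loop
vertex 1.358 -2.461 2.408
vertex 0.533 -3.485 2.362
vertex 0.819 -2.656 1.822
endloop
endfacet
facet normal 0.700 -0.544 -0.462
outer loop
vertex 1.072 -3.289 2.948
vertex 0.533 -3.485 2.362
vertex 1.358 -2.461 2.408
endloop
endfacet
facet normal -0.707 0.604 0.367
outer loop
vertex 0.581 -0.846 -1.618
vertex 1.24 0.314 -2.259
vertex -0.402 -1.102 -3.092
endloop
endfacet
facet normal -0.445 -0.784 0.433
outer loop
vertex 1.04 -2.334 -3.841
vertex 0.581 -0.846 -1.618
vertex -0.402 -1.102 -3.092
endloop
endfacet
facet normal -0.707 0.604 0.368
outer loop
vertex -0.402 -1.102 -3.092
vertex 1.24 0.314 -2.259
vertex 0.256 0.059 -3.733
endloop
endfacet
facet normal -0.550 -0.143 -0.823
outer loop
vertex 0.256 0.059 -3.733
vertex 1.04 -2.334 -3.841
vertex -0.402 -1.102 -3.092
endloop
endfacet
facet normal 0.550 0.143 0.823
outer loop
vertex 0.581 -0.846 -1.618
vertex 2.682 -0.918 -3.008
vertex 1.24 0.314 -2.259
endloop
endfacet
facet normal -0.445 -0.784 0.433
outer loop
vertex 2.024 -2.079 -2.367
vertex 0.581 -0.846 -1.618
vertex 1.04 -2.334 -3.841
endloop
endfacet
facet normal 0.549 0.143 0.823
outer loop
vertex 2.024 -2.079 -2.367
vertex 2.682 -0.918 -3.008
vertex 0.581 -0.846 -1.618
endloop
endfacet
facet normal 0.445 0.784 -0.433
outer loop
vertex 1.24 0.314 -2.259
vertex 2.682 -0.918 -3.008
vertex 0.256 0.059 -3.733
endloop
endfacet
facet normal -0.549 -0.143 -0.823
outer loop
vertex 1.699 -1.174 -4.482
vertex 1.04 -2.334 -3.841
vertex 0.256 0.059 -3.733
endloop
endfacet
facet normal 0.445 0.784 -0.433
outer loop
vertex 0.256 0.059 -3.733
vertex 2.682 -0.918 -3.008
vertex 1.699 -1.174 -4.482
endloop
endfacet
facet normal 0.707 -0.605 -0.367
outer loop
vertex 1.699 -1.174 -4.482
vertex 2.024 -2.079 -2.367
vertex 1.04 -2.334 -3.841
endloop
endfacet
facet normal 0.708 -0.604 -0.367
outer loop
vertex 2.682 -0.918 -3.008
vertex 2.024 -2.079 -2.367
vertex 1.699 -1.174 -4.482
endloop
endfacet
facet normal -0.757 0.458 0.465
outer loop
vertex -1.854 3.958 -0.099
vertex -2.356 2.934 0.092
vertex -1.616 3.369 0.868
endloop
endfacet
facet normal -0.152 0.827 0.541
outer loop
vertex -1.854 3.958 -0.099
vertex -1.616 3.369 0.868
vertex -0.767 3.902 0.291
endloop
endfacet
facet normal 0.090 0.990 -0.110
outer loop
vertex -1.854 3.958 -0.099
vertex -0.767 3.902 0.291
vertex -0.981 3.796 -0.84
endloop
endfacet
facet normal -0.365 0.722 -0.588
outer loop
vertex -1.854 3.958 -0.099
vertex -0.981 3.796 -0.84
vertex -1.964 3.198 -0.963
endloop
endfacet
facet normal -0.890 0.393 -0.232
outer loop
vertex -1.854 3.958 -0.099
vertex -1.964 3.198 -0.963
vertex -2.356 2.934 0.092
endloop
endfacet
facet normal 0.329 0.401 0.855
outer loop
vertex -0.767 3.902 0.291
vertex -1.616 3.369 0.868
vertex -0.596 2.842 0.723
endloop
endfacet
facet normal -0.653 -0.196 0.732
outer loop
vertex -1.616 3.369 0.868
vertex -2.356 2.934 0.092
vertex -1.579 2.244 0.6
endloop
endfacet
facet normal -0.867 -0.302 -0.397
outer loop
vertex -2.356 2.934 0.092
vertex -1.964 3.198 -0.963
vertex -1.793 2.138 -0.531
endloop
endfacet
facet normal -0.019 0.231 -0.973
outer loop
vertex -1.964 3.198 -0.963
vertex -0.981 3.796 -0.84
vertex -0.944 2.671 -1.108
endloop
endfacet
facet normal 0.720 0.665 -0.199
outer loop
vertex -0.981 3.796 -0.84
vertex -0.767 3.902 0.291
vertex -0.204 3.106 -0.332
endloop
endfacet
facet normal 0.365 -0.722 0.588
outer loop
vertex -0.706 2.082 -0.141
vertex -0.596 2.842 0.723
vertex -1.579 2.244 0.6
endloop
endfacet
facet normal -0.090 -0.990 0.110
outer loop
vertex -0.706 2.082 -0.141
vertex -1.579 2.244 0.6
vertex -1.793 2.138 -0.531
endloop
endfacet
facet normal 0.152 -0.827 -0.541
outer loop
vertex -0.706 2.082 -0.141
vertex -1.793 2.138 -0.531
vertex -0.944 2.671 -1.108
endloop
endfacet
facet normal 0.757 -0.458 -0.465
outer loop
vertex -0.706 2.082 -0.141
vertex -0.944 2.671 -1.108
vertex -0.204 3.106 -0.332
endloop
endfacet
facet normal 0.890 -0.393 0.232
outer loop
vertex -0.706 2.082 -0.141
vertex -0.204 3.106 -0.332
vertex -0.596 2.842 0.723
endloop
endfacet
facet normal 0.019 -0.231 0.973
outer loop
vertex -1.579 2.244 0.6
vertex -0.596 2.842 0.723
vertex -1.616 3.369 0.868
endloop
endfacet
facet normal -0.720 -0.665 0.199
outer loop
vertex -1.793 2.138 -0.531
vertex -1.579 2.244 0.6
vertex -2.356 2.934 0.092
endloop
endfacet
facet normal -0.329 -0.401 -0.855
outer loop
vertex -0.944 2.671 -1.108
vertex -1.793 2.138 -0.531
vertex -1.964 3.198 -0.963
endloop
endfacet
facet normal 0.653 0.196 -0.732
outer loop
vertex -0.204 3.106 -0.332
vertex -0.944 2.671 -1.108
vertex -0.981 3.796 -0.84
endloop
endfacet
facet normal 0.867 0.302 0.397
outer loop
vertex -0.596 2.842 0.723
vertex -0.204 3.106 -0.332
vertex -0.767 3.902 0.291
endloop
endfacet

endsolid


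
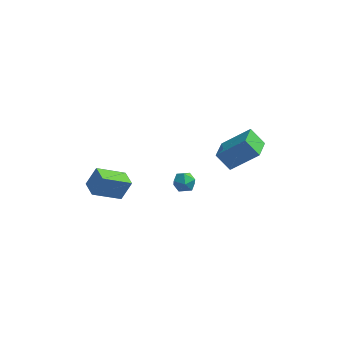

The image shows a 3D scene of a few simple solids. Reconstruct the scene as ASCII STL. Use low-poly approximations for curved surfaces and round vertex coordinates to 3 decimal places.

solid 
facet normal -0.235 0.971 0.040
outer loop
vertex 0.883 -1.661 -0.284
vertex 0.545 -1.767 0.301
vertex 1.209 -1.607 0.315
endloop
endfacet
facet normal 0.390 0.874 -0.291
outer loop
vertex 0.883 -1.661 -0.284
vertex 1.209 -1.607 0.315
vertex 1.512 -1.918 -0.213
endloop
endfacet
facet normal 0.278 0.445 -0.851
outer loop
vertex 0.883 -1.661 -0.284
vertex 1.512 -1.918 -0.213
vertex 1.035 -2.27 -0.553
endloop
endfacet
facet normal -0.417 0.278 -0.865
outer loop
vertex 0.883 -1.661 -0.284
vertex 1.035 -2.27 -0.553
vertex 0.437 -2.177 -0.235
endloop
endfacet
facet normal -0.733 0.604 -0.314
outer loop
vertex 0.883 -1.661 -0.284
vertex 0.437 -2.177 -0.235
vertex 0.545 -1.767 0.301
endloop
endfacet
facet normal 0.829 0.537 0.159
outer loop
vertex 1.512 -1.918 -0.213
vertex 1.209 -1.607 0.315
vertex 1.563 -2.183 0.415
endloop
endfacet
facet normal -0.182 0.694 0.696
outer loop
vertex 1.209 -1.607 0.315
vertex 0.545 -1.767 0.301
vertex 0.965 -2.09 0.733
endloop
endfacet
facet normal -0.987 0.100 0.122
outer loop
vertex 0.545 -1.767 0.301
vertex 0.437 -2.177 -0.235
vertex 0.488 -2.442 0.393
endloop
endfacet
facet normal -0.476 -0.426 -0.770
outer loop
vertex 0.437 -2.177 -0.235
vertex 1.035 -2.27 -0.553
vertex 0.791 -2.753 -0.135
endloop
endfacet
facet normal 0.647 -0.156 -0.746
outer loop
vertex 1.035 -2.27 -0.553
vertex 1.512 -1.918 -0.213
vertex 1.455 -2.593 -0.121
endloop
endfacet
facet normal 0.417 -0.278 0.865
outer loop
vertex 1.117 -2.699 0.464
vertex 1.563 -2.183 0.415
vertex 0.965 -2.09 0.733
endloop
endfacet
facet normal -0.278 -0.445 0.851
outer loop
vertex 1.117 -2.699 0.464
vertex 0.965 -2.09 0.733
vertex 0.488 -2.442 0.393
endloop
endfacet
facet normal -0.390 -0.874 0.291
outer loop
vertex 1.117 -2.699 0.464
vertex 0.488 -2.442 0.393
vertex 0.791 -2.753 -0.135
endloop
endfacet
facet normal 0.235 -0.971 -0.040
outer loop
vertex 1.117 -2.699 0.464
vertex 0.791 -2.753 -0.135
vertex 1.455 -2.593 -0.121
endloop
endfacet
facet normal 0.733 -0.604 0.314
outer loop
vertex 1.117 -2.699 0.464
vertex 1.455 -2.593 -0.121
vertex 1.563 -2.183 0.415
endloop
endfacet
facet normal 0.476 0.426 0.770
outer loop
vertex 0.965 -2.09 0.733
vertex 1.563 -2.183 0.415
vertex 1.209 -1.607 0.315
endloop
endfacet
facet normal -0.647 0.156 0.746
outer loop
vertex 0.488 -2.442 0.393
vertex 0.965 -2.09 0.733
vertex 0.545 -1.767 0.301
endloop
endfacet
facet normal -0.829 -0.537 -0.159
outer loop
vertex 0.791 -2.753 -0.135
vertex 0.488 -2.442 0.393
vertex 0.437 -2.177 -0.235
endloop
endfacet
facet normal 0.182 -0.694 -0.696
outer loop
vertex 1.455 -2.593 -0.121
vertex 0.791 -2.753 -0.135
vertex 1.035 -2.27 -0.553
endloop
endfacet
facet normal 0.987 -0.100 -0.122
outer loop
vertex 1.563 -2.183 0.415
vertex 1.455 -2.593 -0.121
vertex 1.512 -1.918 -0.213
endloop
endfacet
facet normal -0.667 0.254 0.701
outer loop
vertex 3.738 1.583 0.127
vertex 3.894 2.923 -0.21
vertex 2.206 1.41 -1.269
endloop
endfacet
facet normal -0.113 -0.963 0.243
outer loop
vertex 3.026 1.097 -2.13
vertex 3.738 1.583 0.127
vertex 2.206 1.41 -1.269
endloop
endfacet
facet normal -0.667 0.254 0.700
outer loop
vertex 2.206 1.41 -1.269
vertex 3.894 2.923 -0.21
vertex 2.362 2.749 -1.606
endloop
endfacet
facet normal -0.737 -0.083 -0.671
outer loop
vertex 2.362 2.749 -1.606
vertex 3.026 1.097 -2.13
vertex 2.206 1.41 -1.269
endloop
endfacet
facet normal 0.737 0.083 0.671
outer loop
vertex 3.738 1.583 0.127
vertex 4.714 2.61 -1.071
vertex 3.894 2.923 -0.21
endloop
endfacet
facet normal -0.112 -0.964 0.243
outer loop
vertex 4.558 1.271 -0.734
vertex 3.738 1.583 0.127
vertex 3.026 1.097 -2.13
endloop
endfacet
facet normal 0.737 0.083 0.671
outer loop
vertex 4.558 1.271 -0.734
vertex 4.714 2.61 -1.071
vertex 3.738 1.583 0.127
endloop
endfacet
facet normal 0.112 0.963 -0.243
outer loop
vertex 3.894 2.923 -0.21
vertex 4.714 2.61 -1.071
vertex 2.362 2.749 -1.606
endloop
endfacet
facet normal -0.736 -0.083 -0.671
outer loop
vertex 3.182 2.437 -2.467
vertex 3.026 1.097 -2.13
vertex 2.362 2.749 -1.606
endloop
endfacet
facet normal 0.112 0.964 -0.242
outer loop
vertex 2.362 2.749 -1.606
vertex 4.714 2.61 -1.071
vertex 3.182 2.437 -2.467
endloop
endfacet
facet normal 0.667 -0.254 -0.700
outer loop
vertex 3.182 2.437 -2.467
vertex 4.558 1.271 -0.734
vertex 3.026 1.097 -2.13
endloop
endfacet
facet normal 0.667 -0.254 -0.700
outer loop
vertex 4.714 2.61 -1.071
vertex 4.558 1.271 -0.734
vertex 3.182 2.437 -2.467
endloop
endfacet
facet normal -0.413 -0.333 -0.848
outer loop
vertex -3.643 -3.296 -0.505
vertex -4.13 -2.418 -0.613
vertex -2.237 -2.632 -1.45
endloop
endfacet
facet normal 0.483 -0.869 0.107
outer loop
vertex -1.73 -2.222 -0.407
vertex -3.643 -3.296 -0.505
vertex -2.237 -2.632 -1.45
endloop
endfacet
facet normal -0.413 -0.333 -0.848
outer loop
vertex -2.237 -2.632 -1.45
vertex -4.13 -2.418 -0.613
vertex -2.724 -1.754 -1.558
endloop
endfacet
facet normal 0.773 0.365 -0.519
outer loop
vertex -2.724 -1.754 -1.558
vertex -1.73 -2.222 -0.407
vertex -2.237 -2.632 -1.45
endloop
endfacet
facet normal -0.773 -0.365 0.519
outer loop
vertex -3.643 -3.296 -0.505
vertex -3.623 -2.008 0.43
vertex -4.13 -2.418 -0.613
endloop
endfacet
facet normal 0.483 -0.869 0.107
outer loop
vertex -3.136 -2.886 0.538
vertex -3.643 -3.296 -0.505
vertex -1.73 -2.222 -0.407
endloop
endfacet
facet normal -0.773 -0.365 0.519
outer loop
vertex -3.136 -2.886 0.538
vertex -3.623 -2.008 0.43
vertex -3.643 -3.296 -0.505
endloop
endfacet
facet normal -0.483 0.869 -0.107
outer loop
vertex -4.13 -2.418 -0.613
vertex -3.623 -2.008 0.43
vertex -2.724 -1.754 -1.558
endloop
endfacet
facet normal 0.773 0.365 -0.519
outer loop
vertex -2.217 -1.344 -0.515
vertex -1.73 -2.222 -0.407
vertex -2.724 -1.754 -1.558
endloop
endfacet
facet normal -0.483 0.869 -0.107
outer loop
vertex -2.724 -1.754 -1.558
vertex -3.623 -2.008 0.43
vertex -2.217 -1.344 -0.515
endloop
endfacet
facet normal 0.413 0.333 0.848
outer loop
vertex -2.217 -1.344 -0.515
vertex -3.136 -2.886 0.538
vertex -1.73 -2.222 -0.407
endloop
endfacet
facet normal 0.413 0.333 0.848
outer loop
vertex -3.623 -2.008 0.43
vertex -3.136 -2.886 0.538
vertex -2.217 -1.344 -0.515
endloop
endfacet

endsolid


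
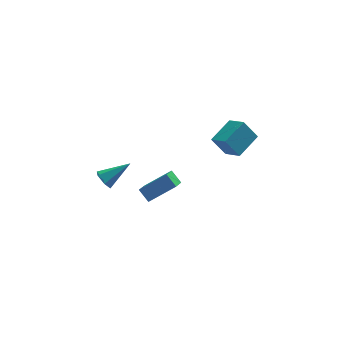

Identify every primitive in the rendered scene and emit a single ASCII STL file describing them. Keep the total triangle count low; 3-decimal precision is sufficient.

solid 
facet normal -0.839 -0.138 -0.527
outer loop
vertex -3.266 3.622 -3.206
vertex -3.61 3.512 -2.63
vertex -3.557 4.142 -2.879
endloop
endfacet
facet normal 0.574 0.641 -0.509
outer loop
vertex -3.266 3.622 -3.206
vertex -3.557 4.142 -2.879
vertex -2.05 3.768 -1.65
endloop
endfacet
facet normal -0.839 -0.138 -0.527
outer loop
vertex -3.557 4.142 -2.879
vertex -3.61 3.512 -2.63
vertex -3.901 4.032 -2.303
endloop
endfacet
facet normal 0.060 0.973 0.222
outer loop
vertex -3.557 4.142 -2.879
vertex -3.901 4.032 -2.303
vertex -2.05 3.768 -1.65
endloop
endfacet
facet normal -0.839 -0.138 -0.527
outer loop
vertex -3.901 4.032 -2.303
vertex -3.61 3.512 -2.63
vertex -3.954 3.402 -2.054
endloop
endfacet
facet normal -0.261 0.374 0.890
outer loop
vertex -3.901 4.032 -2.303
vertex -3.954 3.402 -2.054
vertex -2.05 3.768 -1.65
endloop
endfacet
facet normal -0.839 -0.138 -0.527
outer loop
vertex -3.954 3.402 -2.054
vertex -3.61 3.512 -2.63
vertex -3.663 2.881 -2.381
endloop
endfacet
facet normal -0.068 -0.557 0.827
outer loop
vertex -3.954 3.402 -2.054
vertex -3.663 2.881 -2.381
vertex -2.05 3.768 -1.65
endloop
endfacet
facet normal -0.838 -0.138 -0.527
outer loop
vertex -3.663 2.881 -2.381
vertex -3.61 3.512 -2.63
vertex -3.319 2.992 -2.957
endloop
endfacet
facet normal 0.446 -0.890 0.095
outer loop
vertex -3.663 2.881 -2.381
vertex -3.319 2.992 -2.957
vertex -2.05 3.768 -1.65
endloop
endfacet
facet normal -0.839 -0.138 -0.527
outer loop
vertex -3.319 2.992 -2.957
vertex -3.61 3.512 -2.63
vertex -3.266 3.622 -3.206
endloop
endfacet
facet normal 0.767 -0.291 -0.572
outer loop
vertex -3.319 2.992 -2.957
vertex -3.266 3.622 -3.206
vertex -2.05 3.768 -1.65
endloop
endfacet
facet normal -0.824 -0.012 -0.566
outer loop
vertex -1.655 3.333 -3.714
vertex -1.145 4.453 -4.481
vertex -1.229 2.723 -4.321
endloop
endfacet
facet normal -0.352 -0.772 0.529
outer loop
vertex 0.345 2.747 -3.239
vertex -1.655 3.333 -3.714
vertex -1.229 2.723 -4.321
endloop
endfacet
facet normal -0.824 -0.012 -0.566
outer loop
vertex -1.229 2.723 -4.321
vertex -1.145 4.453 -4.481
vertex -0.719 3.843 -5.088
endloop
endfacet
facet normal 0.444 -0.635 -0.632
outer loop
vertex -0.719 3.843 -5.088
vertex 0.345 2.747 -3.239
vertex -1.229 2.723 -4.321
endloop
endfacet
facet normal -0.444 0.635 0.632
outer loop
vertex -1.655 3.333 -3.714
vertex 0.429 4.477 -3.399
vertex -1.145 4.453 -4.481
endloop
endfacet
facet normal -0.352 -0.772 0.529
outer loop
vertex -0.081 3.357 -2.632
vertex -1.655 3.333 -3.714
vertex 0.345 2.747 -3.239
endloop
endfacet
facet normal -0.444 0.635 0.632
outer loop
vertex -0.081 3.357 -2.632
vertex 0.429 4.477 -3.399
vertex -1.655 3.333 -3.714
endloop
endfacet
facet normal 0.352 0.772 -0.529
outer loop
vertex -1.145 4.453 -4.481
vertex 0.429 4.477 -3.399
vertex -0.719 3.843 -5.088
endloop
endfacet
facet normal 0.444 -0.635 -0.632
outer loop
vertex 0.855 3.867 -4.006
vertex 0.345 2.747 -3.239
vertex -0.719 3.843 -5.088
endloop
endfacet
facet normal 0.352 0.772 -0.529
outer loop
vertex -0.719 3.843 -5.088
vertex 0.429 4.477 -3.399
vertex 0.855 3.867 -4.006
endloop
endfacet
facet normal 0.824 0.012 0.566
outer loop
vertex 0.855 3.867 -4.006
vertex -0.081 3.357 -2.632
vertex 0.345 2.747 -3.239
endloop
endfacet
facet normal 0.824 0.012 0.566
outer loop
vertex 0.429 4.477 -3.399
vertex -0.081 3.357 -2.632
vertex 0.855 3.867 -4.006
endloop
endfacet
facet normal -0.540 0.207 0.816
outer loop
vertex 2.323 -0.698 3.533
vertex 3.534 0.313 4.079
vertex 1.777 0.285 2.922
endloop
endfacet
facet normal -0.725 -0.606 -0.327
outer loop
vertex 2.506 0.007 1.821
vertex 2.323 -0.698 3.533
vertex 1.777 0.285 2.922
endloop
endfacet
facet normal -0.540 0.207 0.816
outer loop
vertex 1.777 0.285 2.922
vertex 3.534 0.313 4.079
vertex 2.988 1.297 3.468
endloop
endfacet
facet normal -0.427 0.768 -0.477
outer loop
vertex 2.988 1.297 3.468
vertex 2.506 0.007 1.821
vertex 1.777 0.285 2.922
endloop
endfacet
facet normal 0.427 -0.769 0.477
outer loop
vertex 2.323 -0.698 3.533
vertex 4.263 0.035 2.978
vertex 3.534 0.313 4.079
endloop
endfacet
facet normal -0.726 -0.606 -0.327
outer loop
vertex 3.052 -0.977 2.432
vertex 2.323 -0.698 3.533
vertex 2.506 0.007 1.821
endloop
endfacet
facet normal 0.427 -0.768 0.477
outer loop
vertex 3.052 -0.977 2.432
vertex 4.263 0.035 2.978
vertex 2.323 -0.698 3.533
endloop
endfacet
facet normal 0.725 0.606 0.327
outer loop
vertex 3.534 0.313 4.079
vertex 4.263 0.035 2.978
vertex 2.988 1.297 3.468
endloop
endfacet
facet normal -0.426 0.768 -0.477
outer loop
vertex 3.717 1.018 2.367
vertex 2.506 0.007 1.821
vertex 2.988 1.297 3.468
endloop
endfacet
facet normal 0.725 0.606 0.327
outer loop
vertex 2.988 1.297 3.468
vertex 4.263 0.035 2.978
vertex 3.717 1.018 2.367
endloop
endfacet
facet normal 0.540 -0.207 -0.816
outer loop
vertex 3.717 1.018 2.367
vertex 3.052 -0.977 2.432
vertex 2.506 0.007 1.821
endloop
endfacet
facet normal 0.540 -0.207 -0.816
outer loop
vertex 4.263 0.035 2.978
vertex 3.052 -0.977 2.432
vertex 3.717 1.018 2.367
endloop
endfacet

endsolid


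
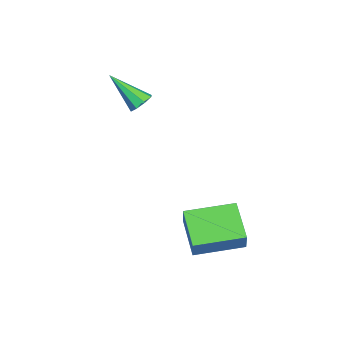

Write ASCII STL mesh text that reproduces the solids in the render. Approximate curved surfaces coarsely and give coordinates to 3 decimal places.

solid 
facet normal 0.228 0.699 -0.677
outer loop
vertex 0.269 0.312 2.523
vertex -0.153 0.105 2.167
vertex -0.13 0.511 2.594
endloop
endfacet
facet normal 0.330 0.348 0.878
outer loop
vertex 0.269 0.312 2.523
vertex -0.13 0.511 2.594
vertex -0.587 -1.225 3.453
endloop
endfacet
facet normal 0.229 0.699 -0.677
outer loop
vertex -0.13 0.511 2.594
vertex -0.153 0.105 2.167
vertex -0.543 0.472 2.414
endloop
endfacet
facet normal -0.387 0.489 0.782
outer loop
vertex -0.13 0.511 2.594
vertex -0.543 0.472 2.414
vertex -0.587 -1.225 3.453
endloop
endfacet
facet normal 0.227 0.698 -0.679
outer loop
vertex -0.543 0.472 2.414
vertex -0.153 0.105 2.167
vertex -0.727 0.217 2.09
endloop
endfacet
facet normal -0.913 0.230 0.337
outer loop
vertex -0.543 0.472 2.414
vertex -0.727 0.217 2.09
vertex -0.587 -1.225 3.453
endloop
endfacet
facet normal 0.227 0.700 -0.677
outer loop
vertex -0.727 0.217 2.09
vertex -0.153 0.105 2.167
vertex -0.575 -0.103 1.81
endloop
endfacet
facet normal -0.941 -0.276 -0.195
outer loop
vertex -0.727 0.217 2.09
vertex -0.575 -0.103 1.81
vertex -0.587 -1.225 3.453
endloop
endfacet
facet normal 0.228 0.699 -0.677
outer loop
vertex -0.575 -0.103 1.81
vertex -0.153 0.105 2.167
vertex -0.176 -0.302 1.739
endloop
endfacet
facet normal -0.456 -0.734 -0.504
outer loop
vertex -0.575 -0.103 1.81
vertex -0.176 -0.302 1.739
vertex -0.587 -1.225 3.453
endloop
endfacet
facet normal 0.229 0.699 -0.677
outer loop
vertex -0.176 -0.302 1.739
vertex -0.153 0.105 2.167
vertex 0.237 -0.263 1.919
endloop
endfacet
facet normal 0.261 -0.875 -0.409
outer loop
vertex -0.176 -0.302 1.739
vertex 0.237 -0.263 1.919
vertex -0.587 -1.225 3.453
endloop
endfacet
facet normal 0.229 0.699 -0.678
outer loop
vertex 0.237 -0.263 1.919
vertex -0.153 0.105 2.167
vertex 0.421 -0.008 2.244
endloop
endfacet
facet normal 0.787 -0.615 0.037
outer loop
vertex 0.237 -0.263 1.919
vertex 0.421 -0.008 2.244
vertex -0.587 -1.225 3.453
endloop
endfacet
facet normal 0.229 0.699 -0.677
outer loop
vertex 0.421 -0.008 2.244
vertex -0.153 0.105 2.167
vertex 0.269 0.312 2.523
endloop
endfacet
facet normal 0.815 -0.109 0.569
outer loop
vertex 0.421 -0.008 2.244
vertex 0.269 0.312 2.523
vertex -0.587 -1.225 3.453
endloop
endfacet
facet normal -0.861 -0.293 0.416
outer loop
vertex 3.517 2.164 -1.421
vertex 2.915 4.189 -1.24
vertex 3.078 2.118 -2.363
endloop
endfacet
facet normal 0.284 -0.955 -0.086
outer loop
vertex 4.645 2.651 -3.12
vertex 3.517 2.164 -1.421
vertex 3.078 2.118 -2.363
endloop
endfacet
facet normal -0.861 -0.293 0.416
outer loop
vertex 3.078 2.118 -2.363
vertex 2.915 4.189 -1.24
vertex 2.476 4.143 -2.182
endloop
endfacet
facet normal -0.422 -0.045 -0.905
outer loop
vertex 2.476 4.143 -2.182
vertex 4.645 2.651 -3.12
vertex 3.078 2.118 -2.363
endloop
endfacet
facet normal 0.422 0.045 0.905
outer loop
vertex 3.517 2.164 -1.421
vertex 4.482 4.722 -1.997
vertex 2.915 4.189 -1.24
endloop
endfacet
facet normal 0.284 -0.955 -0.086
outer loop
vertex 5.084 2.697 -2.178
vertex 3.517 2.164 -1.421
vertex 4.645 2.651 -3.12
endloop
endfacet
facet normal 0.422 0.045 0.905
outer loop
vertex 5.084 2.697 -2.178
vertex 4.482 4.722 -1.997
vertex 3.517 2.164 -1.421
endloop
endfacet
facet normal -0.284 0.955 0.086
outer loop
vertex 2.915 4.189 -1.24
vertex 4.482 4.722 -1.997
vertex 2.476 4.143 -2.182
endloop
endfacet
facet normal -0.422 -0.045 -0.905
outer loop
vertex 4.043 4.676 -2.939
vertex 4.645 2.651 -3.12
vertex 2.476 4.143 -2.182
endloop
endfacet
facet normal -0.284 0.955 0.086
outer loop
vertex 2.476 4.143 -2.182
vertex 4.482 4.722 -1.997
vertex 4.043 4.676 -2.939
endloop
endfacet
facet normal 0.861 0.293 -0.416
outer loop
vertex 4.043 4.676 -2.939
vertex 5.084 2.697 -2.178
vertex 4.645 2.651 -3.12
endloop
endfacet
facet normal 0.861 0.293 -0.416
outer loop
vertex 4.482 4.722 -1.997
vertex 5.084 2.697 -2.178
vertex 4.043 4.676 -2.939
endloop
endfacet

endsolid


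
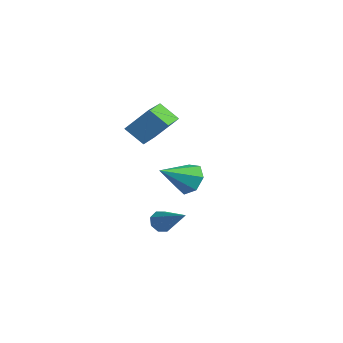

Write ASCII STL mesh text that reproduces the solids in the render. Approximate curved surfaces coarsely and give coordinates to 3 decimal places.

solid 
facet normal 0.014 0.863 -0.505
outer loop
vertex -1.597 1.083 -4.781
vertex -2.466 1.288 -4.456
vertex -1.624 1.5 -4.07
endloop
endfacet
facet normal 0.907 -0.348 0.238
outer loop
vertex -1.597 1.083 -4.781
vertex -1.624 1.5 -4.07
vertex -2.494 -0.368 -3.484
endloop
endfacet
facet normal 0.015 0.862 -0.506
outer loop
vertex -1.624 1.5 -4.07
vertex -2.466 1.288 -4.456
vertex -2.285 1.758 -3.65
endloop
endfacet
facet normal 0.540 0.013 0.842
outer loop
vertex -1.624 1.5 -4.07
vertex -2.285 1.758 -3.65
vertex -2.494 -0.368 -3.484
endloop
endfacet
facet normal 0.015 0.862 -0.506
outer loop
vertex -2.285 1.758 -3.65
vertex -2.466 1.288 -4.456
vertex -3.082 1.662 -3.837
endloop
endfacet
facet normal -0.239 0.099 0.966
outer loop
vertex -2.285 1.758 -3.65
vertex -3.082 1.662 -3.837
vertex -2.494 -0.368 -3.484
endloop
endfacet
facet normal 0.014 0.862 -0.506
outer loop
vertex -3.082 1.662 -3.837
vertex -2.466 1.288 -4.456
vertex -3.416 1.284 -4.49
endloop
endfacet
facet normal -0.841 -0.153 0.519
outer loop
vertex -3.082 1.662 -3.837
vertex -3.416 1.284 -4.49
vertex -2.494 -0.368 -3.484
endloop
endfacet
facet normal 0.015 0.862 -0.507
outer loop
vertex -3.416 1.284 -4.49
vertex -2.466 1.288 -4.456
vertex -3.034 0.909 -5.117
endloop
endfacet
facet normal -0.815 -0.555 -0.165
outer loop
vertex -3.416 1.284 -4.49
vertex -3.034 0.909 -5.117
vertex -2.494 -0.368 -3.484
endloop
endfacet
facet normal 0.014 0.862 -0.506
outer loop
vertex -3.034 0.909 -5.117
vertex -2.466 1.288 -4.456
vertex -2.225 0.82 -5.247
endloop
endfacet
facet normal -0.180 -0.803 -0.568
outer loop
vertex -3.034 0.909 -5.117
vertex -2.225 0.82 -5.247
vertex -2.494 -0.368 -3.484
endloop
endfacet
facet normal 0.014 0.862 -0.506
outer loop
vertex -2.225 0.82 -5.247
vertex -2.466 1.288 -4.456
vertex -1.597 1.083 -4.781
endloop
endfacet
facet normal 0.586 -0.710 -0.389
outer loop
vertex -2.225 0.82 -5.247
vertex -1.597 1.083 -4.781
vertex -2.494 -0.368 -3.484
endloop
endfacet
facet normal -0.846 -0.057 -0.530
outer loop
vertex 2.072 -2.871 -4.814
vertex 1.761 -2.958 -4.308
vertex 1.928 -2.478 -4.626
endloop
endfacet
facet normal 0.638 0.510 -0.577
outer loop
vertex 2.072 -2.871 -4.814
vertex 1.928 -2.478 -4.626
vertex 3.479 -2.842 -3.232
endloop
endfacet
facet normal -0.846 -0.057 -0.530
outer loop
vertex 1.928 -2.478 -4.626
vertex 1.761 -2.958 -4.308
vertex 1.686 -2.365 -4.252
endloop
endfacet
facet normal 0.304 0.949 -0.090
outer loop
vertex 1.928 -2.478 -4.626
vertex 1.686 -2.365 -4.252
vertex 3.479 -2.842 -3.232
endloop
endfacet
facet normal -0.846 -0.057 -0.530
outer loop
vertex 1.686 -2.365 -4.252
vertex 1.761 -2.958 -4.308
vertex 1.488 -2.6 -3.911
endloop
endfacet
facet normal -0.080 0.842 0.534
outer loop
vertex 1.686 -2.365 -4.252
vertex 1.488 -2.6 -3.911
vertex 3.479 -2.842 -3.232
endloop
endfacet
facet normal -0.846 -0.058 -0.530
outer loop
vertex 1.488 -2.6 -3.911
vertex 1.761 -2.958 -4.308
vertex 1.45 -3.045 -3.802
endloop
endfacet
facet normal -0.285 0.251 0.925
outer loop
vertex 1.488 -2.6 -3.911
vertex 1.45 -3.045 -3.802
vertex 3.479 -2.842 -3.232
endloop
endfacet
facet normal -0.846 -0.058 -0.530
outer loop
vertex 1.45 -3.045 -3.802
vertex 1.761 -2.958 -4.308
vertex 1.594 -3.439 -3.989
endloop
endfacet
facet normal -0.193 -0.477 0.857
outer loop
vertex 1.45 -3.045 -3.802
vertex 1.594 -3.439 -3.989
vertex 3.479 -2.842 -3.232
endloop
endfacet
facet normal -0.846 -0.058 -0.530
outer loop
vertex 1.594 -3.439 -3.989
vertex 1.761 -2.958 -4.308
vertex 1.836 -3.551 -4.363
endloop
endfacet
facet normal 0.143 -0.919 0.368
outer loop
vertex 1.594 -3.439 -3.989
vertex 1.836 -3.551 -4.363
vertex 3.479 -2.842 -3.232
endloop
endfacet
facet normal -0.846 -0.058 -0.530
outer loop
vertex 1.836 -3.551 -4.363
vertex 1.761 -2.958 -4.308
vertex 2.034 -3.316 -4.705
endloop
endfacet
facet normal 0.525 -0.812 -0.254
outer loop
vertex 1.836 -3.551 -4.363
vertex 2.034 -3.316 -4.705
vertex 3.479 -2.842 -3.232
endloop
endfacet
facet normal -0.846 -0.058 -0.530
outer loop
vertex 2.034 -3.316 -4.705
vertex 1.761 -2.958 -4.308
vertex 2.072 -2.871 -4.814
endloop
endfacet
facet normal 0.731 -0.221 -0.646
outer loop
vertex 2.034 -3.316 -4.705
vertex 2.072 -2.871 -4.814
vertex 3.479 -2.842 -3.232
endloop
endfacet
facet normal -0.633 -0.416 0.653
outer loop
vertex -2.082 -1.172 0.723
vertex -3.342 0.224 0.39
vertex -2.75 -2.064 -0.494
endloop
endfacet
facet normal 0.659 -0.731 0.174
outer loop
vertex -1.958 -1.544 -1.31
vertex -2.082 -1.172 0.723
vertex -2.75 -2.064 -0.494
endloop
endfacet
facet normal -0.633 -0.416 0.653
outer loop
vertex -2.75 -2.064 -0.494
vertex -3.342 0.224 0.39
vertex -4.01 -0.668 -0.827
endloop
endfacet
facet normal -0.405 -0.541 -0.737
outer loop
vertex -4.01 -0.668 -0.827
vertex -1.958 -1.544 -1.31
vertex -2.75 -2.064 -0.494
endloop
endfacet
facet normal 0.405 0.541 0.737
outer loop
vertex -2.082 -1.172 0.723
vertex -2.55 0.744 -0.426
vertex -3.342 0.224 0.39
endloop
endfacet
facet normal 0.659 -0.731 0.174
outer loop
vertex -1.29 -0.652 -0.093
vertex -2.082 -1.172 0.723
vertex -1.958 -1.544 -1.31
endloop
endfacet
facet normal 0.405 0.541 0.737
outer loop
vertex -1.29 -0.652 -0.093
vertex -2.55 0.744 -0.426
vertex -2.082 -1.172 0.723
endloop
endfacet
facet normal -0.659 0.731 -0.174
outer loop
vertex -3.342 0.224 0.39
vertex -2.55 0.744 -0.426
vertex -4.01 -0.668 -0.827
endloop
endfacet
facet normal -0.405 -0.541 -0.737
outer loop
vertex -3.218 -0.148 -1.643
vertex -1.958 -1.544 -1.31
vertex -4.01 -0.668 -0.827
endloop
endfacet
facet normal -0.659 0.731 -0.174
outer loop
vertex -4.01 -0.668 -0.827
vertex -2.55 0.744 -0.426
vertex -3.218 -0.148 -1.643
endloop
endfacet
facet normal 0.633 0.416 -0.653
outer loop
vertex -3.218 -0.148 -1.643
vertex -1.29 -0.652 -0.093
vertex -1.958 -1.544 -1.31
endloop
endfacet
facet normal 0.633 0.416 -0.653
outer loop
vertex -2.55 0.744 -0.426
vertex -1.29 -0.652 -0.093
vertex -3.218 -0.148 -1.643
endloop
endfacet

endsolid


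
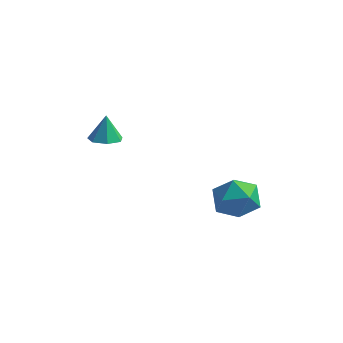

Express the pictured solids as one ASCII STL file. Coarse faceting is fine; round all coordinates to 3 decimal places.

solid 
facet normal 0.481 0.072 0.874
outer loop
vertex 4.259 -1.07 -0.403
vertex 3.522 -1.749 0.059
vertex 4.433 -2.161 -0.409
endloop
endfacet
facet normal 0.933 0.147 0.327
outer loop
vertex 4.259 -1.07 -0.403
vertex 4.433 -2.161 -0.409
vertex 4.654 -1.562 -1.309
endloop
endfacet
facet normal 0.713 0.698 -0.068
outer loop
vertex 4.259 -1.07 -0.403
vertex 4.654 -1.562 -1.309
vertex 3.88 -0.78 -1.398
endloop
endfacet
facet normal 0.123 0.964 0.234
outer loop
vertex 4.259 -1.07 -0.403
vertex 3.88 -0.78 -1.398
vertex 3.18 -0.896 -0.553
endloop
endfacet
facet normal -0.020 0.577 0.816
outer loop
vertex 4.259 -1.07 -0.403
vertex 3.18 -0.896 -0.553
vertex 3.522 -1.749 0.059
endloop
endfacet
facet normal 0.894 -0.442 -0.075
outer loop
vertex 4.654 -1.562 -1.309
vertex 4.433 -2.161 -0.409
vertex 4.16 -2.544 -1.407
endloop
endfacet
facet normal 0.161 -0.563 0.810
outer loop
vertex 4.433 -2.161 -0.409
vertex 3.522 -1.749 0.059
vertex 3.46 -2.66 -0.562
endloop
endfacet
facet normal -0.649 0.255 0.717
outer loop
vertex 3.522 -1.749 0.059
vertex 3.18 -0.896 -0.553
vertex 2.686 -1.878 -0.651
endloop
endfacet
facet normal -0.417 0.881 -0.224
outer loop
vertex 3.18 -0.896 -0.553
vertex 3.88 -0.78 -1.398
vertex 2.907 -1.279 -1.551
endloop
endfacet
facet normal 0.537 0.450 -0.714
outer loop
vertex 3.88 -0.78 -1.398
vertex 4.654 -1.562 -1.309
vertex 3.818 -1.691 -2.019
endloop
endfacet
facet normal -0.123 -0.964 -0.234
outer loop
vertex 3.081 -2.37 -1.557
vertex 4.16 -2.544 -1.407
vertex 3.46 -2.66 -0.562
endloop
endfacet
facet normal -0.713 -0.698 0.068
outer loop
vertex 3.081 -2.37 -1.557
vertex 3.46 -2.66 -0.562
vertex 2.686 -1.878 -0.651
endloop
endfacet
facet normal -0.933 -0.147 -0.327
outer loop
vertex 3.081 -2.37 -1.557
vertex 2.686 -1.878 -0.651
vertex 2.907 -1.279 -1.551
endloop
endfacet
facet normal -0.481 -0.072 -0.874
outer loop
vertex 3.081 -2.37 -1.557
vertex 2.907 -1.279 -1.551
vertex 3.818 -1.691 -2.019
endloop
endfacet
facet normal 0.020 -0.577 -0.816
outer loop
vertex 3.081 -2.37 -1.557
vertex 3.818 -1.691 -2.019
vertex 4.16 -2.544 -1.407
endloop
endfacet
facet normal 0.417 -0.881 0.224
outer loop
vertex 3.46 -2.66 -0.562
vertex 4.16 -2.544 -1.407
vertex 4.433 -2.161 -0.409
endloop
endfacet
facet normal -0.537 -0.450 0.714
outer loop
vertex 2.686 -1.878 -0.651
vertex 3.46 -2.66 -0.562
vertex 3.522 -1.749 0.059
endloop
endfacet
facet normal -0.894 0.442 0.075
outer loop
vertex 2.907 -1.279 -1.551
vertex 2.686 -1.878 -0.651
vertex 3.18 -0.896 -0.553
endloop
endfacet
facet normal -0.161 0.563 -0.810
outer loop
vertex 3.818 -1.691 -2.019
vertex 2.907 -1.279 -1.551
vertex 3.88 -0.78 -1.398
endloop
endfacet
facet normal 0.649 -0.255 -0.717
outer loop
vertex 4.16 -2.544 -1.407
vertex 3.818 -1.691 -2.019
vertex 4.654 -1.562 -1.309
endloop
endfacet
facet normal 0.082 -0.243 -0.967
outer loop
vertex -0.655 -3.354 2.113
vertex -1.37 -3.308 2.041
vertex -0.876 -2.792 1.953
endloop
endfacet
facet normal 0.784 0.435 0.443
outer loop
vertex -0.655 -3.354 2.113
vertex -0.876 -2.792 1.953
vertex -1.47 -3.012 3.219
endloop
endfacet
facet normal 0.083 -0.245 -0.966
outer loop
vertex -0.876 -2.792 1.953
vertex -1.37 -3.308 2.041
vertex -1.469 -2.619 1.858
endloop
endfacet
facet normal 0.230 0.935 0.270
outer loop
vertex -0.876 -2.792 1.953
vertex -1.469 -2.619 1.858
vertex -1.47 -3.012 3.219
endloop
endfacet
facet normal 0.083 -0.245 -0.966
outer loop
vertex -1.469 -2.619 1.858
vertex -1.37 -3.308 2.041
vertex -1.987 -2.965 1.901
endloop
endfacet
facet normal -0.526 0.817 0.236
outer loop
vertex -1.469 -2.619 1.858
vertex -1.987 -2.965 1.901
vertex -1.47 -3.012 3.219
endloop
endfacet
facet normal 0.084 -0.244 -0.966
outer loop
vertex -1.987 -2.965 1.901
vertex -1.37 -3.308 2.041
vertex -2.04 -3.57 2.049
endloop
endfacet
facet normal -0.915 0.170 0.365
outer loop
vertex -1.987 -2.965 1.901
vertex -2.04 -3.57 2.049
vertex -1.47 -3.012 3.219
endloop
endfacet
facet normal 0.083 -0.242 -0.967
outer loop
vertex -2.04 -3.57 2.049
vertex -1.37 -3.308 2.041
vertex -1.588 -3.978 2.19
endloop
endfacet
facet normal -0.644 -0.519 0.562
outer loop
vertex -2.04 -3.57 2.049
vertex -1.588 -3.978 2.19
vertex -1.47 -3.012 3.219
endloop
endfacet
facet normal 0.084 -0.242 -0.967
outer loop
vertex -1.588 -3.978 2.19
vertex -1.37 -3.308 2.041
vertex -0.972 -3.881 2.219
endloop
endfacet
facet normal 0.083 -0.731 0.677
outer loop
vertex -1.588 -3.978 2.19
vertex -0.972 -3.881 2.219
vertex -1.47 -3.012 3.219
endloop
endfacet
facet normal 0.082 -0.244 -0.966
outer loop
vertex -0.972 -3.881 2.219
vertex -1.37 -3.308 2.041
vertex -0.655 -3.354 2.113
endloop
endfacet
facet normal 0.719 -0.307 0.624
outer loop
vertex -0.972 -3.881 2.219
vertex -0.655 -3.354 2.113
vertex -1.47 -3.012 3.219
endloop
endfacet

endsolid
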